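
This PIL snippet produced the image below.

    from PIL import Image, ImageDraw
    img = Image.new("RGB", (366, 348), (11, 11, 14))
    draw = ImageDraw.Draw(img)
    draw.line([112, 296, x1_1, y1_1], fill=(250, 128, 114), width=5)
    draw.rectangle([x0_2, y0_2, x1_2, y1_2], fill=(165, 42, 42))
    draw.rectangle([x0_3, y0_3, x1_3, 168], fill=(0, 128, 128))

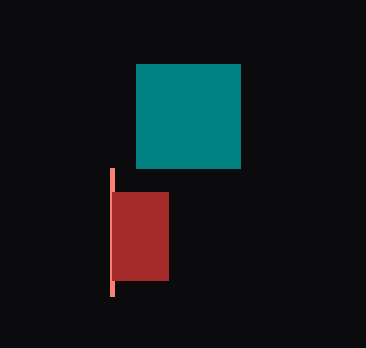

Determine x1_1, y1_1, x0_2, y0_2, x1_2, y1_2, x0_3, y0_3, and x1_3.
x1_1 = 112; y1_1 = 168; x0_2 = 112; y0_2 = 192; x1_2 = 168; y1_2 = 280; x0_3 = 136; y0_3 = 64; x1_3 = 240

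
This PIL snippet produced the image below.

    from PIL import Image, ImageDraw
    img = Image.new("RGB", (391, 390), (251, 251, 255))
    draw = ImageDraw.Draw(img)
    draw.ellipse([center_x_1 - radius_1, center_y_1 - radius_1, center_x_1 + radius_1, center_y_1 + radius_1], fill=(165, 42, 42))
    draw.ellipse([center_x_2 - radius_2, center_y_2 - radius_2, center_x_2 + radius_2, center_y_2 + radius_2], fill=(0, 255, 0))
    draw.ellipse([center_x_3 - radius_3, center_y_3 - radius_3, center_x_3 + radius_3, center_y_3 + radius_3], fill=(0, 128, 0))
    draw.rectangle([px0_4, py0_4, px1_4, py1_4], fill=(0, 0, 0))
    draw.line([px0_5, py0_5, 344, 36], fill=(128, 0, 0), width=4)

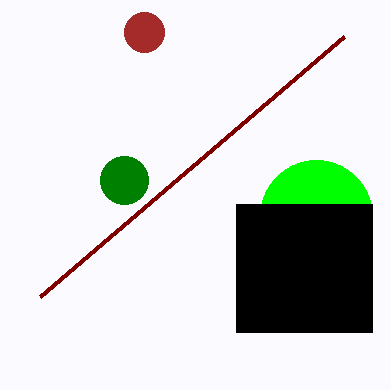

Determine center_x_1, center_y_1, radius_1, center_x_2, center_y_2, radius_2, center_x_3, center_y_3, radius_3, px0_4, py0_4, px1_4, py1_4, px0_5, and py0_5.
center_x_1 = 144; center_y_1 = 32; radius_1 = 20; center_x_2 = 316; center_y_2 = 216; radius_2 = 56; center_x_3 = 124; center_y_3 = 180; radius_3 = 24; px0_4 = 236; py0_4 = 204; px1_4 = 372; py1_4 = 332; px0_5 = 40; py0_5 = 296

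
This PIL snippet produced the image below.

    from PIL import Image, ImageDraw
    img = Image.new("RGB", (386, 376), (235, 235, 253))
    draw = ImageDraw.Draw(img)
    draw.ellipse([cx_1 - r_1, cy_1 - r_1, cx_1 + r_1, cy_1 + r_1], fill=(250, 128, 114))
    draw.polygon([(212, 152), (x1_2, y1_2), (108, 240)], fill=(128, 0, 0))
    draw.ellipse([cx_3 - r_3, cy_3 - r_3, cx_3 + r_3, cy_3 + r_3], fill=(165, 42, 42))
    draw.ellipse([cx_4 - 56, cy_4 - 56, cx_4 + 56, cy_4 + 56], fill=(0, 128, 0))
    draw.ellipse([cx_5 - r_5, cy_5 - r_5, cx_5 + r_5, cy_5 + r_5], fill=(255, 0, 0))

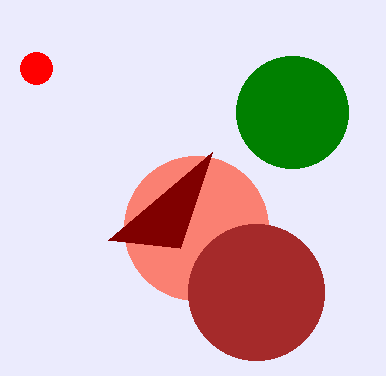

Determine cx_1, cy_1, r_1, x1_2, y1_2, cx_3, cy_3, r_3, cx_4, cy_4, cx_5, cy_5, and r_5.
cx_1 = 196, cy_1 = 228, r_1 = 72, x1_2 = 180, y1_2 = 248, cx_3 = 256, cy_3 = 292, r_3 = 68, cx_4 = 292, cy_4 = 112, cx_5 = 36, cy_5 = 68, r_5 = 16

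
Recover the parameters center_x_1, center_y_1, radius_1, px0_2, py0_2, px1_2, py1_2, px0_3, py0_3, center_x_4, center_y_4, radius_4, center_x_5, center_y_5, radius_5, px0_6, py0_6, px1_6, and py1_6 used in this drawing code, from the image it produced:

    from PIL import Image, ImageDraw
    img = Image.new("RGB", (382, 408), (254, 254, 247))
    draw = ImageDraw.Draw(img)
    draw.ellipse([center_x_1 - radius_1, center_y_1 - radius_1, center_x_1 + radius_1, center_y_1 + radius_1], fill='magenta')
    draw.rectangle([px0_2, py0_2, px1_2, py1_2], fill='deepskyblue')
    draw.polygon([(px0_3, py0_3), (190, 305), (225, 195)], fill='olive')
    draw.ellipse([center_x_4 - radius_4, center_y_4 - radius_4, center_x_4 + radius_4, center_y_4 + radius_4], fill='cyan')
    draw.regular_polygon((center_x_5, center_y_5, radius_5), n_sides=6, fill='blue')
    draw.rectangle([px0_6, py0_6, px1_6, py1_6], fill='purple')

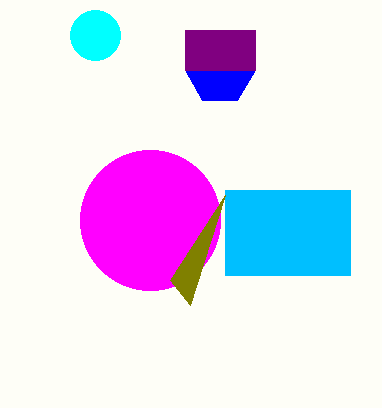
center_x_1 = 150; center_y_1 = 220; radius_1 = 70; px0_2 = 225; py0_2 = 190; px1_2 = 350; py1_2 = 275; px0_3 = 170; py0_3 = 280; center_x_4 = 95; center_y_4 = 35; radius_4 = 25; center_x_5 = 220; center_y_5 = 70; radius_5 = 35; px0_6 = 185; py0_6 = 30; px1_6 = 255; py1_6 = 70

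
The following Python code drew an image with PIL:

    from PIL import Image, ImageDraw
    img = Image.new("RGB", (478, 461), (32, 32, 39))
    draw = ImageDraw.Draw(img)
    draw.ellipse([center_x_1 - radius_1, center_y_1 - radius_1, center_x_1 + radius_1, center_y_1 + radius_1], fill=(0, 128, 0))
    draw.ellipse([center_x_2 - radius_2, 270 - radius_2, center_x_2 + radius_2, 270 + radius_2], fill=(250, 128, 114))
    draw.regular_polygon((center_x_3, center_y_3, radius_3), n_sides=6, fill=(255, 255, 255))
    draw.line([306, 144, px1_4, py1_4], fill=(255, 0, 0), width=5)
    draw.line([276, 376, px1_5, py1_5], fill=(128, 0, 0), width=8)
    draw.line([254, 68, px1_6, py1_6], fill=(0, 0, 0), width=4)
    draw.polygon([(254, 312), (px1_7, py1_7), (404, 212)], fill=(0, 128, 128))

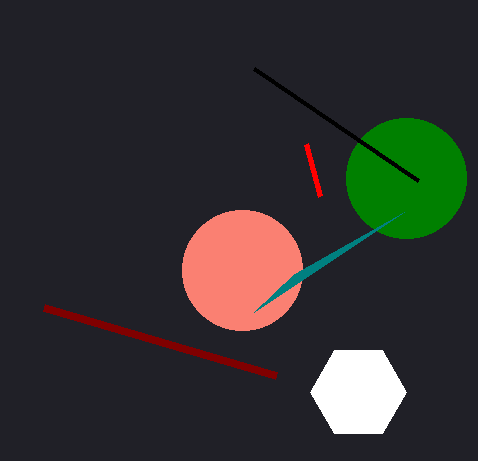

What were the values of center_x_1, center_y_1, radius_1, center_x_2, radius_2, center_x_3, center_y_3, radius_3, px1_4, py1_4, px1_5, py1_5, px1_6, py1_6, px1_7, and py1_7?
center_x_1 = 406
center_y_1 = 178
radius_1 = 60
center_x_2 = 242
radius_2 = 60
center_x_3 = 358
center_y_3 = 392
radius_3 = 48
px1_4 = 320
py1_4 = 196
px1_5 = 44
py1_5 = 308
px1_6 = 418
py1_6 = 180
px1_7 = 294
py1_7 = 274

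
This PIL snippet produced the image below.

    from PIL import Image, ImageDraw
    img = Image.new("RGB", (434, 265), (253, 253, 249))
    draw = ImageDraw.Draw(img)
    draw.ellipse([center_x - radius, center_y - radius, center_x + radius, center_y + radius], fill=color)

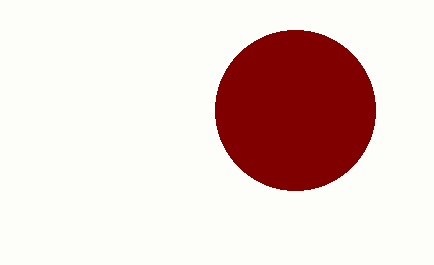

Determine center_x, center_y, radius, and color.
center_x = 295, center_y = 110, radius = 80, color = 'maroon'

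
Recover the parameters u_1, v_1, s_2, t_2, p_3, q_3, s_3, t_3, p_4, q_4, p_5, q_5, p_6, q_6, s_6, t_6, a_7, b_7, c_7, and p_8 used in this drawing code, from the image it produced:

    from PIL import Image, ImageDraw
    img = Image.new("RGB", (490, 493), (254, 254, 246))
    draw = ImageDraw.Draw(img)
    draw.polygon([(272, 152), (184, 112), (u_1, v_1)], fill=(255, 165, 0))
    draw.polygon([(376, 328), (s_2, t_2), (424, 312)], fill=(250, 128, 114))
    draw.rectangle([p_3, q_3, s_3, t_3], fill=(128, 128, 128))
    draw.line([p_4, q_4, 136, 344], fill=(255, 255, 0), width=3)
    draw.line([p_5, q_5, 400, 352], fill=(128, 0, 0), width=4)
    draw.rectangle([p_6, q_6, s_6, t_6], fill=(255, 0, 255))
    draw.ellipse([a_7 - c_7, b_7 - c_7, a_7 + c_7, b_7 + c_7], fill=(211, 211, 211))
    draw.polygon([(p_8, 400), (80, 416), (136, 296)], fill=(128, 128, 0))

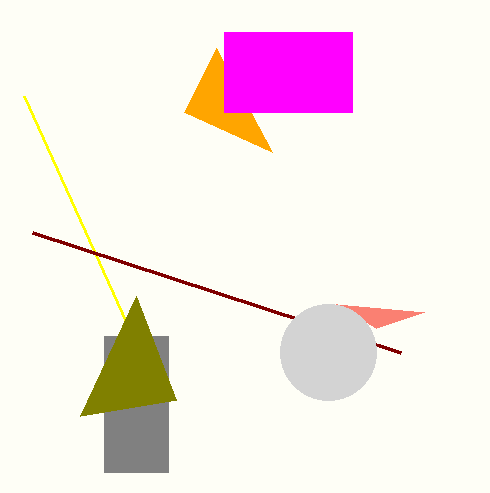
u_1 = 216; v_1 = 48; s_2 = 336; t_2 = 304; p_3 = 104; q_3 = 336; s_3 = 168; t_3 = 472; p_4 = 24; q_4 = 96; p_5 = 32; q_5 = 232; p_6 = 224; q_6 = 32; s_6 = 352; t_6 = 112; a_7 = 328; b_7 = 352; c_7 = 48; p_8 = 176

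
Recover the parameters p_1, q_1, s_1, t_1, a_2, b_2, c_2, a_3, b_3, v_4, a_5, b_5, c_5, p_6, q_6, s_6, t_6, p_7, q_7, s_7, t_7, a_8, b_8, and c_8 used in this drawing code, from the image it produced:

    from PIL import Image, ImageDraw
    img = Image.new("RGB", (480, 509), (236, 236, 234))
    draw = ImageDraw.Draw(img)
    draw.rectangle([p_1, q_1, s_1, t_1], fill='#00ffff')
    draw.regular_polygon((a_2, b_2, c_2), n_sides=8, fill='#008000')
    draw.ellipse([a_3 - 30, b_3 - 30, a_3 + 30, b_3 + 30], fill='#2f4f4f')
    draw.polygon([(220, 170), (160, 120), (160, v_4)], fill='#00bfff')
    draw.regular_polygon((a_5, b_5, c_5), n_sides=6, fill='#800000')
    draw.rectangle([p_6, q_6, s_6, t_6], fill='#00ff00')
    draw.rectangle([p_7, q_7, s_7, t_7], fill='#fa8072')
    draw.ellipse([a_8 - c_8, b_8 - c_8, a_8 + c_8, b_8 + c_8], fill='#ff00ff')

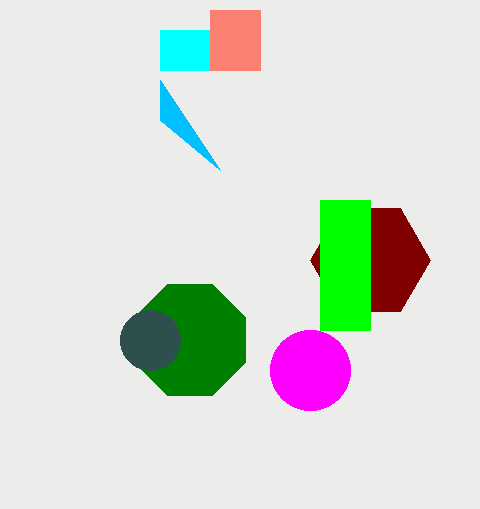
p_1 = 160
q_1 = 30
s_1 = 210
t_1 = 70
a_2 = 190
b_2 = 340
c_2 = 60
a_3 = 150
b_3 = 340
v_4 = 80
a_5 = 370
b_5 = 260
c_5 = 60
p_6 = 320
q_6 = 200
s_6 = 370
t_6 = 330
p_7 = 210
q_7 = 10
s_7 = 260
t_7 = 70
a_8 = 310
b_8 = 370
c_8 = 40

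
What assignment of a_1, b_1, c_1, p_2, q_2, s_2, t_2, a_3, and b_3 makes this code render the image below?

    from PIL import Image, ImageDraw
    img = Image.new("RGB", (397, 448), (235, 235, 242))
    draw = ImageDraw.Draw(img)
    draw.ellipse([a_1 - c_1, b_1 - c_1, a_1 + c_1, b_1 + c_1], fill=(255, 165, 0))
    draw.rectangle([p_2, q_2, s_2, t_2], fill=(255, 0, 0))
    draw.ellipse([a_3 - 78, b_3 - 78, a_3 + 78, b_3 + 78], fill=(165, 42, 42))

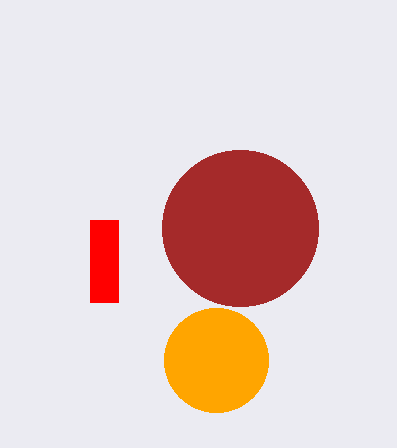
a_1 = 216
b_1 = 360
c_1 = 52
p_2 = 90
q_2 = 220
s_2 = 118
t_2 = 302
a_3 = 240
b_3 = 228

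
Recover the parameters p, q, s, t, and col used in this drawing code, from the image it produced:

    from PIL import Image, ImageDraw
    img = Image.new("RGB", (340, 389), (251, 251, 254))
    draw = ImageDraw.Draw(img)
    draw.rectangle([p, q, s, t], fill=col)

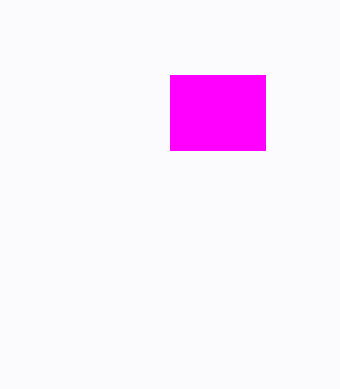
p = 170; q = 75; s = 265; t = 150; col = 'magenta'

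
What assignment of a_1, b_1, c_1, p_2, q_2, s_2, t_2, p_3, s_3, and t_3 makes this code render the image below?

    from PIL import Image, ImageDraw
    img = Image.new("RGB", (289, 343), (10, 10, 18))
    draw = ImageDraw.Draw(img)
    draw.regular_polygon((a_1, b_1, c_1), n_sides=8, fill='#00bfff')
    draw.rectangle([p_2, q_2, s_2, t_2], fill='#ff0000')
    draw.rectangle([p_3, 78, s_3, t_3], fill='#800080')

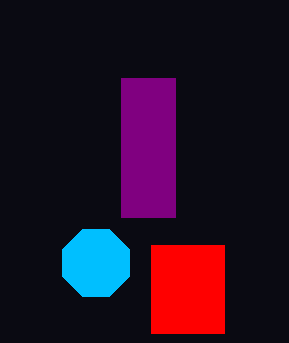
a_1 = 96, b_1 = 263, c_1 = 36, p_2 = 151, q_2 = 245, s_2 = 224, t_2 = 333, p_3 = 121, s_3 = 175, t_3 = 217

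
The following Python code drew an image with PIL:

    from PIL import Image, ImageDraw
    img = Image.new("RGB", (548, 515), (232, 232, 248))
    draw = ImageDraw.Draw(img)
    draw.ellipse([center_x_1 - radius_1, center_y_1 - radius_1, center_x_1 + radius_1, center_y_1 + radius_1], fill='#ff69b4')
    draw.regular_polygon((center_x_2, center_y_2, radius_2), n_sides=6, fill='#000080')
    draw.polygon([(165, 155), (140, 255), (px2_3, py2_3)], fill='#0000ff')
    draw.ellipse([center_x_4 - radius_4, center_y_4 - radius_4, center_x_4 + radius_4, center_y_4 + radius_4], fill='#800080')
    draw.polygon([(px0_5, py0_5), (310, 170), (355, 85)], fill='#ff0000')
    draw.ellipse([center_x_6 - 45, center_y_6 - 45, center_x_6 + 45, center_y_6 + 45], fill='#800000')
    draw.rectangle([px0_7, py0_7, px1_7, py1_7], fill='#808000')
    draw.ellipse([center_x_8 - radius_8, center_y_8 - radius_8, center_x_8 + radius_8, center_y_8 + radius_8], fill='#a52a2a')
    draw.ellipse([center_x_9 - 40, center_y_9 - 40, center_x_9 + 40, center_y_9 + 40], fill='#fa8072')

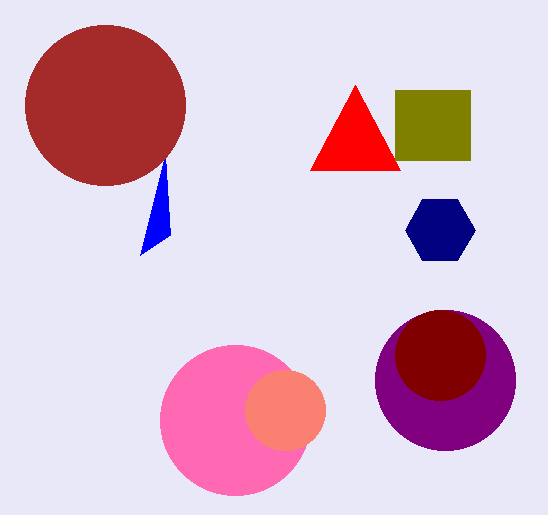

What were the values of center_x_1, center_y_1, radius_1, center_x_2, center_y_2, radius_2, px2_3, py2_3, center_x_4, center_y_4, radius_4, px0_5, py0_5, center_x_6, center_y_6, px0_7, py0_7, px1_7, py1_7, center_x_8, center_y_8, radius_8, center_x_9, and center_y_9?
center_x_1 = 235; center_y_1 = 420; radius_1 = 75; center_x_2 = 440; center_y_2 = 230; radius_2 = 35; px2_3 = 170; py2_3 = 235; center_x_4 = 445; center_y_4 = 380; radius_4 = 70; px0_5 = 400; py0_5 = 170; center_x_6 = 440; center_y_6 = 355; px0_7 = 395; py0_7 = 90; px1_7 = 470; py1_7 = 160; center_x_8 = 105; center_y_8 = 105; radius_8 = 80; center_x_9 = 285; center_y_9 = 410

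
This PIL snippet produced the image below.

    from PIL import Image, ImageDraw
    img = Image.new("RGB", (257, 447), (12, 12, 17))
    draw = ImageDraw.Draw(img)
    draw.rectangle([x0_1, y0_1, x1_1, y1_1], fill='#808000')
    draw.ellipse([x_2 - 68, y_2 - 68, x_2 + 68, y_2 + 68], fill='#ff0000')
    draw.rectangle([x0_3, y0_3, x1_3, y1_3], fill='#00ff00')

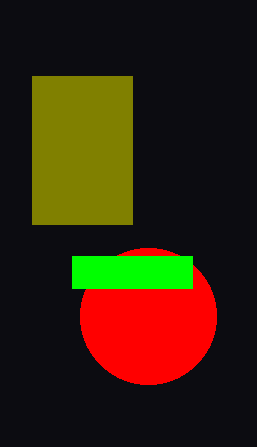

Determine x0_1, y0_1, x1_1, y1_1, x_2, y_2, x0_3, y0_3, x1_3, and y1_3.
x0_1 = 32; y0_1 = 76; x1_1 = 132; y1_1 = 224; x_2 = 148; y_2 = 316; x0_3 = 72; y0_3 = 256; x1_3 = 192; y1_3 = 288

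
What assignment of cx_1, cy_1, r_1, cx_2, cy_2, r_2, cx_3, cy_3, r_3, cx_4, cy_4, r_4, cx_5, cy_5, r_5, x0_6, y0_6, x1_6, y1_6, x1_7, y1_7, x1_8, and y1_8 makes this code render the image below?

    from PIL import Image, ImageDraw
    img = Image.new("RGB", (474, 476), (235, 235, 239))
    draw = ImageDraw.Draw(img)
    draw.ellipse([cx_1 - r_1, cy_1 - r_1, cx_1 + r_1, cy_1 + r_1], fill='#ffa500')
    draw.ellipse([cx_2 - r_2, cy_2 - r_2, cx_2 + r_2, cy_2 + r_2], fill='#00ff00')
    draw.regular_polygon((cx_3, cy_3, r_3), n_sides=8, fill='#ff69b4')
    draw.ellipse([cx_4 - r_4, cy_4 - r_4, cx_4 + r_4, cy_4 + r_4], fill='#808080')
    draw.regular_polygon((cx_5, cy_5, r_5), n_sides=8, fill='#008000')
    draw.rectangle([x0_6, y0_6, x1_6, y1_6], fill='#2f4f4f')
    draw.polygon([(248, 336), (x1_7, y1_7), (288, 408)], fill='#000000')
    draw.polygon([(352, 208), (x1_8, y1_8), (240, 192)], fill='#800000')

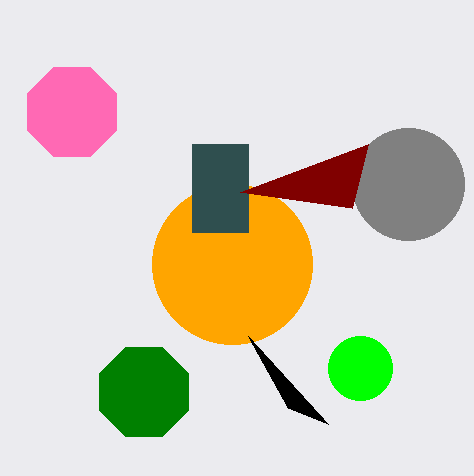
cx_1 = 232
cy_1 = 264
r_1 = 80
cx_2 = 360
cy_2 = 368
r_2 = 32
cx_3 = 72
cy_3 = 112
r_3 = 48
cx_4 = 408
cy_4 = 184
r_4 = 56
cx_5 = 144
cy_5 = 392
r_5 = 48
x0_6 = 192
y0_6 = 144
x1_6 = 248
y1_6 = 232
x1_7 = 328
y1_7 = 424
x1_8 = 368
y1_8 = 144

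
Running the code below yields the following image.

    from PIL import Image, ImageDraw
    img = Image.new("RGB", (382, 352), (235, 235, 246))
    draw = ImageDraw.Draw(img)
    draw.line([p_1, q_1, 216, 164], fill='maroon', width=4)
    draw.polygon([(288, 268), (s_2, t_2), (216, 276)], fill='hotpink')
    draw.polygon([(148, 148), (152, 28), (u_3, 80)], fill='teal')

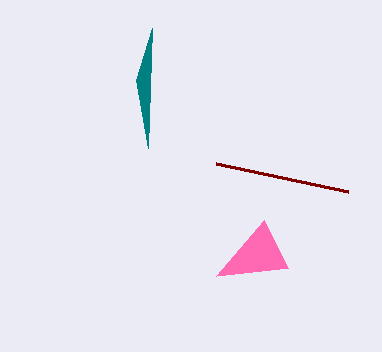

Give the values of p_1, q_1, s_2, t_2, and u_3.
p_1 = 348; q_1 = 192; s_2 = 264; t_2 = 220; u_3 = 136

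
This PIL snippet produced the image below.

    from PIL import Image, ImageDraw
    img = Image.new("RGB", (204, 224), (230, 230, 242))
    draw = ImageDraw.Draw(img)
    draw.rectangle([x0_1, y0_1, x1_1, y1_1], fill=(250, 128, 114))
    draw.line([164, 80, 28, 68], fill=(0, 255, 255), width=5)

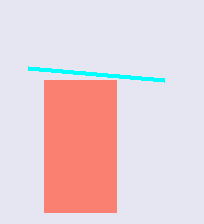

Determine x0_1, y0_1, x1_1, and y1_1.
x0_1 = 44; y0_1 = 80; x1_1 = 116; y1_1 = 212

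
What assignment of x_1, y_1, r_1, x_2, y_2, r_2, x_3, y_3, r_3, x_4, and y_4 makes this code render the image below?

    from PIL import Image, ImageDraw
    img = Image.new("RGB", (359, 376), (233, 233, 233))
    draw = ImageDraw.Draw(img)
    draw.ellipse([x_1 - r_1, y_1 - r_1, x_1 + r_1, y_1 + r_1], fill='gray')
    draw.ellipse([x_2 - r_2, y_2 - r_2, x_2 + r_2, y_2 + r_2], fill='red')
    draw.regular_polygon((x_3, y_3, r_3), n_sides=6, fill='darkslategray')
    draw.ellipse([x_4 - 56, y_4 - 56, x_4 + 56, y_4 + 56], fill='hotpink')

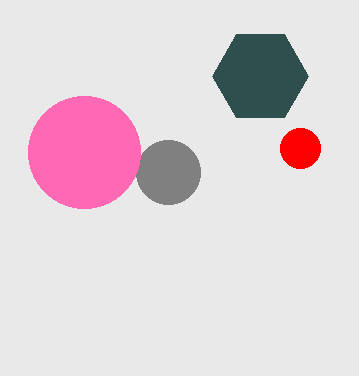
x_1 = 168, y_1 = 172, r_1 = 32, x_2 = 300, y_2 = 148, r_2 = 20, x_3 = 260, y_3 = 76, r_3 = 48, x_4 = 84, y_4 = 152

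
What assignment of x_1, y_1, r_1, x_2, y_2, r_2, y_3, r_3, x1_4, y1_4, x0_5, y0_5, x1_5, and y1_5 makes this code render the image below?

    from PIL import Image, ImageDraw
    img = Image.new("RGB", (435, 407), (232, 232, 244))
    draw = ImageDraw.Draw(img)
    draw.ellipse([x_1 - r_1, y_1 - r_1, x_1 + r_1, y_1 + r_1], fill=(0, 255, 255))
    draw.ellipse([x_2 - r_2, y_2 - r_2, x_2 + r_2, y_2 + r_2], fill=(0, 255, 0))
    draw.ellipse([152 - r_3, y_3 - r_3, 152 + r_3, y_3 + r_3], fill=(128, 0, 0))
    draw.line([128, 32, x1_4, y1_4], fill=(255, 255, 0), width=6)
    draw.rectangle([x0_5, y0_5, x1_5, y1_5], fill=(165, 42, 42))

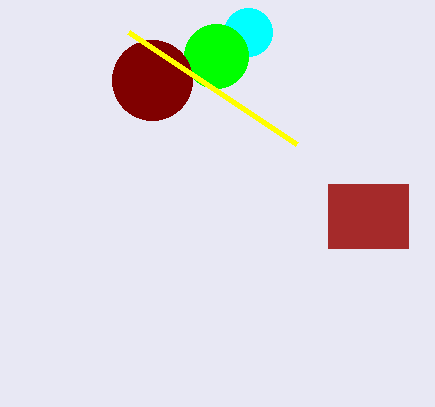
x_1 = 248
y_1 = 32
r_1 = 24
x_2 = 216
y_2 = 56
r_2 = 32
y_3 = 80
r_3 = 40
x1_4 = 296
y1_4 = 144
x0_5 = 328
y0_5 = 184
x1_5 = 408
y1_5 = 248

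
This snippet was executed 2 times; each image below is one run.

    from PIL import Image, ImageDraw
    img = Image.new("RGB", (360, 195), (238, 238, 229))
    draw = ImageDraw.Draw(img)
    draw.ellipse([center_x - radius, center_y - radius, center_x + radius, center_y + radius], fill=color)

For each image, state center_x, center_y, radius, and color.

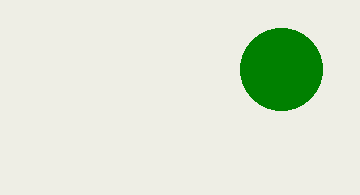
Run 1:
center_x = 281, center_y = 69, radius = 41, color = 'green'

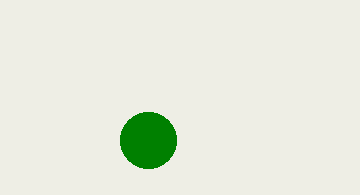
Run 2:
center_x = 148
center_y = 140
radius = 28
color = 'green'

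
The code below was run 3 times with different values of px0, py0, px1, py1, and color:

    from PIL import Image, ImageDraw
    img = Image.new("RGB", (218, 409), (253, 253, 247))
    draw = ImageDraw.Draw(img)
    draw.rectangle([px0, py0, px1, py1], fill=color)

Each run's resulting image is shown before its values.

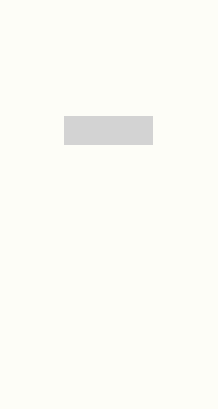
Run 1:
px0 = 64, py0 = 116, px1 = 152, py1 = 144, color = 'lightgray'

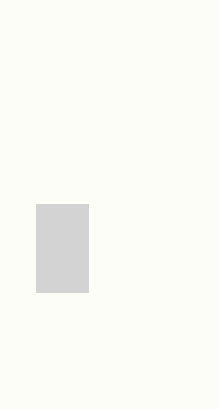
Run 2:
px0 = 36
py0 = 204
px1 = 88
py1 = 292
color = 'lightgray'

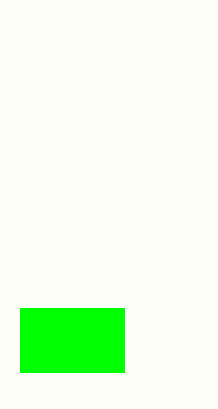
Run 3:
px0 = 20
py0 = 308
px1 = 124
py1 = 372
color = 'lime'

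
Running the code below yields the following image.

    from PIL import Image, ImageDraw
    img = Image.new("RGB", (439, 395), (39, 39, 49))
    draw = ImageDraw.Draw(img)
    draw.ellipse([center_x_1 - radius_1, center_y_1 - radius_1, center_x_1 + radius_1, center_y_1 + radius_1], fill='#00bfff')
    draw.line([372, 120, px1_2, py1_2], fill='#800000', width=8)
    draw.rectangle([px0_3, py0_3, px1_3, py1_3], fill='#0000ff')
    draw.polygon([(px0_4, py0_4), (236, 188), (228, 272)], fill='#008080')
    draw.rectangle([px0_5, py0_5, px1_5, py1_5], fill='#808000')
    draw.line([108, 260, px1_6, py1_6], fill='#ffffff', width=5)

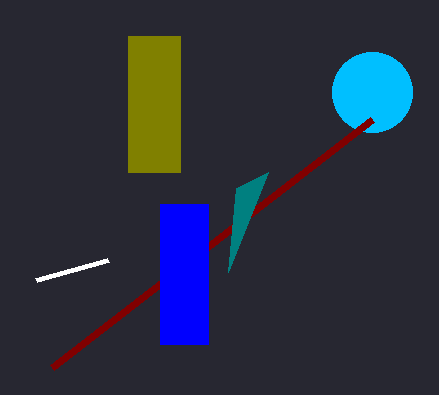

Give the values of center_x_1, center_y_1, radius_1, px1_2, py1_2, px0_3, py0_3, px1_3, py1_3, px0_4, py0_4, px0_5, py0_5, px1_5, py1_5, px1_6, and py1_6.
center_x_1 = 372
center_y_1 = 92
radius_1 = 40
px1_2 = 52
py1_2 = 368
px0_3 = 160
py0_3 = 204
px1_3 = 208
py1_3 = 344
px0_4 = 268
py0_4 = 172
px0_5 = 128
py0_5 = 36
px1_5 = 180
py1_5 = 172
px1_6 = 36
py1_6 = 280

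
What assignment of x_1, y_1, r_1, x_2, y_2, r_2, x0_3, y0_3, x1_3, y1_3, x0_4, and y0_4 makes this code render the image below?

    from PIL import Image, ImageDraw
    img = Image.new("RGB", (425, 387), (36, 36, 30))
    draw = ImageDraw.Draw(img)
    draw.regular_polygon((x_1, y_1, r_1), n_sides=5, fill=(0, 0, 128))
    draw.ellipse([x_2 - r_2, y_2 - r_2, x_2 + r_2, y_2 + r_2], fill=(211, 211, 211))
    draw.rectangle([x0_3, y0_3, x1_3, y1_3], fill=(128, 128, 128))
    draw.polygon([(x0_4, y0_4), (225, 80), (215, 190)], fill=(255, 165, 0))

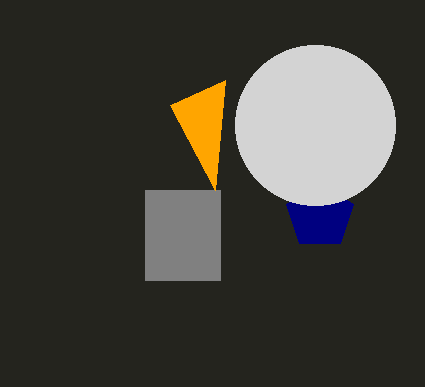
x_1 = 320
y_1 = 215
r_1 = 35
x_2 = 315
y_2 = 125
r_2 = 80
x0_3 = 145
y0_3 = 190
x1_3 = 220
y1_3 = 280
x0_4 = 170
y0_4 = 105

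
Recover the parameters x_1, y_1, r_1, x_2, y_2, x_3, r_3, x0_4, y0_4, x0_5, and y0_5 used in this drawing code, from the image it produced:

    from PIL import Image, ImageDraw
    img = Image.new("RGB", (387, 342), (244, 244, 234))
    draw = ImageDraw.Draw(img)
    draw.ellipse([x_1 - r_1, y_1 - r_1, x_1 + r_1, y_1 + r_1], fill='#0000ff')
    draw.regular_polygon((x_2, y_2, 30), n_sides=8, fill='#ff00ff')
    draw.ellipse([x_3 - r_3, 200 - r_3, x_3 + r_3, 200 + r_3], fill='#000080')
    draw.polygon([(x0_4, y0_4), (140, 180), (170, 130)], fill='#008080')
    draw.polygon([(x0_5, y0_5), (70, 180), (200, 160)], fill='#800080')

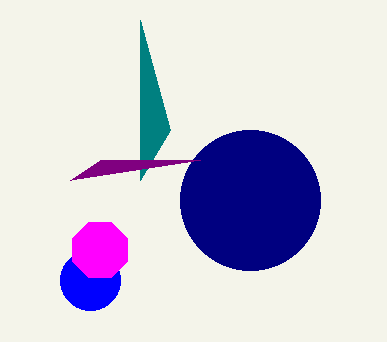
x_1 = 90, y_1 = 280, r_1 = 30, x_2 = 100, y_2 = 250, x_3 = 250, r_3 = 70, x0_4 = 140, y0_4 = 20, x0_5 = 100, y0_5 = 160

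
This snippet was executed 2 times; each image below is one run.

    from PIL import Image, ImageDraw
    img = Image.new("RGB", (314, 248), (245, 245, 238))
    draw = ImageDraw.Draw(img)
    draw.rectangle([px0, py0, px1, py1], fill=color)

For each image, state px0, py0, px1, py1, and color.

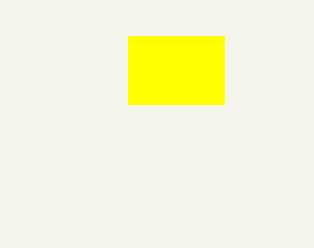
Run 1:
px0 = 128, py0 = 36, px1 = 224, py1 = 104, color = 'yellow'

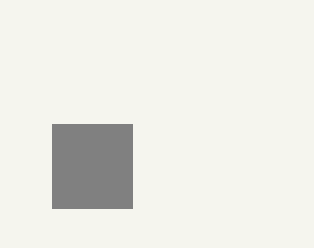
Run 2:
px0 = 52
py0 = 124
px1 = 132
py1 = 208
color = 'gray'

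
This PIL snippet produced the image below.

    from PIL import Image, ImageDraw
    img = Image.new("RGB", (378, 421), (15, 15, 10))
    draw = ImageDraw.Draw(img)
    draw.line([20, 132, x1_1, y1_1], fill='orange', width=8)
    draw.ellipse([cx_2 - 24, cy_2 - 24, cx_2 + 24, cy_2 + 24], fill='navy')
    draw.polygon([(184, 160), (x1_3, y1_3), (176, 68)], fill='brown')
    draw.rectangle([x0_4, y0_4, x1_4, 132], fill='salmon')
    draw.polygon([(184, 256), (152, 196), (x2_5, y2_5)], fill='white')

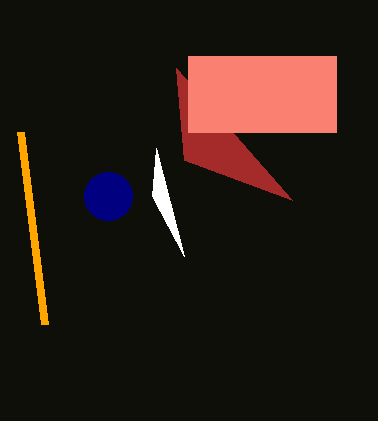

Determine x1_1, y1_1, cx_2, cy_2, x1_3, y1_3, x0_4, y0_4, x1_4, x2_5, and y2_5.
x1_1 = 44, y1_1 = 324, cx_2 = 108, cy_2 = 196, x1_3 = 292, y1_3 = 200, x0_4 = 188, y0_4 = 56, x1_4 = 336, x2_5 = 156, y2_5 = 148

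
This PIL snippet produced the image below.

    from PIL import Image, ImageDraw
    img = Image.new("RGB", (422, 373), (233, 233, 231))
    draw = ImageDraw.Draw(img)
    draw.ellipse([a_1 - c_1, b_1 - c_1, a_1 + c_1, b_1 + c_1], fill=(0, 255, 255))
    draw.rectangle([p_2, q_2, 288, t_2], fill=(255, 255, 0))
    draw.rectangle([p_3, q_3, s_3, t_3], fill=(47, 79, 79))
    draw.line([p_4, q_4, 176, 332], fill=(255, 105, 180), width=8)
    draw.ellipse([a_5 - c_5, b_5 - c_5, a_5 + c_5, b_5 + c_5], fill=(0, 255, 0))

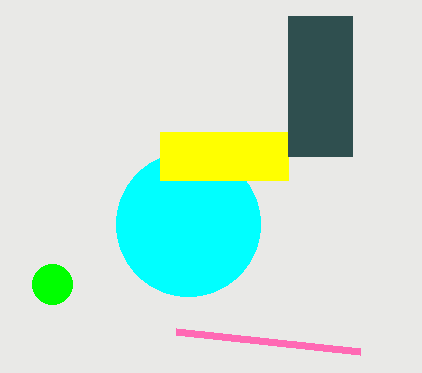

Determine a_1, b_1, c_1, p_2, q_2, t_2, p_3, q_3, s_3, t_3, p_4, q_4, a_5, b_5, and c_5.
a_1 = 188, b_1 = 224, c_1 = 72, p_2 = 160, q_2 = 132, t_2 = 180, p_3 = 288, q_3 = 16, s_3 = 352, t_3 = 156, p_4 = 360, q_4 = 352, a_5 = 52, b_5 = 284, c_5 = 20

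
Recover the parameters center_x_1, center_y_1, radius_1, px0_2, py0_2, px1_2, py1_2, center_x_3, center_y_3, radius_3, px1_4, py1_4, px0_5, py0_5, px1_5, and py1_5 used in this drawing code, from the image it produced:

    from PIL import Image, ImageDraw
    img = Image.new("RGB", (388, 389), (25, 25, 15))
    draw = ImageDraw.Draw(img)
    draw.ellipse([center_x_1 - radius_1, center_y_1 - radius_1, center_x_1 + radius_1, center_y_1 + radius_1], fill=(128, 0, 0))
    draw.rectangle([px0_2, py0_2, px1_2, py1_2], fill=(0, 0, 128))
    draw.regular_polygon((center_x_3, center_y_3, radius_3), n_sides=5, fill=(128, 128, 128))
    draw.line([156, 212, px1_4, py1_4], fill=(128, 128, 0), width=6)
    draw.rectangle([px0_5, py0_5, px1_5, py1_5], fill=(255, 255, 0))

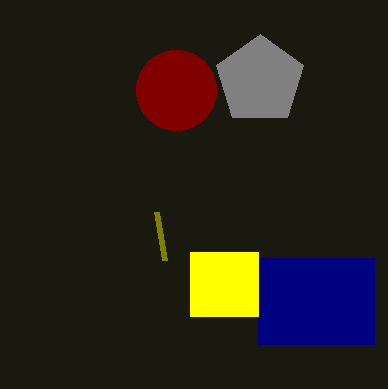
center_x_1 = 176
center_y_1 = 90
radius_1 = 40
px0_2 = 258
py0_2 = 258
px1_2 = 374
py1_2 = 344
center_x_3 = 260
center_y_3 = 80
radius_3 = 46
px1_4 = 164
py1_4 = 260
px0_5 = 190
py0_5 = 252
px1_5 = 258
py1_5 = 316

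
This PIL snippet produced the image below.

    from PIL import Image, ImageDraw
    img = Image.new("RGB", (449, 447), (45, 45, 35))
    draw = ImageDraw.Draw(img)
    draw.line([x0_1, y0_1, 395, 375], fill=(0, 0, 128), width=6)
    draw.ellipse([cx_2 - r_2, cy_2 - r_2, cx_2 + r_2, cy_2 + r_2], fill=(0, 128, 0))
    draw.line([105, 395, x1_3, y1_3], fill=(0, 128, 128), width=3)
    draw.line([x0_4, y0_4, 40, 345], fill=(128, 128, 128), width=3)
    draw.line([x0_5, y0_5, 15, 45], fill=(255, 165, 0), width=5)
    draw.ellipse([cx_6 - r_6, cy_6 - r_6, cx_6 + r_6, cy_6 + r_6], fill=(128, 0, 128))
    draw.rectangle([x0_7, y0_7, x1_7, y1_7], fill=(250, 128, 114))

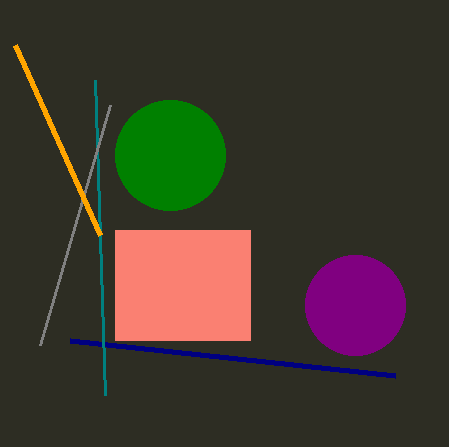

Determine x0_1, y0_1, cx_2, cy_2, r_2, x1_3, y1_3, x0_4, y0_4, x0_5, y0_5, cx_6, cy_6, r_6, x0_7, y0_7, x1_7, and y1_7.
x0_1 = 70; y0_1 = 340; cx_2 = 170; cy_2 = 155; r_2 = 55; x1_3 = 95; y1_3 = 80; x0_4 = 110; y0_4 = 105; x0_5 = 100; y0_5 = 235; cx_6 = 355; cy_6 = 305; r_6 = 50; x0_7 = 115; y0_7 = 230; x1_7 = 250; y1_7 = 340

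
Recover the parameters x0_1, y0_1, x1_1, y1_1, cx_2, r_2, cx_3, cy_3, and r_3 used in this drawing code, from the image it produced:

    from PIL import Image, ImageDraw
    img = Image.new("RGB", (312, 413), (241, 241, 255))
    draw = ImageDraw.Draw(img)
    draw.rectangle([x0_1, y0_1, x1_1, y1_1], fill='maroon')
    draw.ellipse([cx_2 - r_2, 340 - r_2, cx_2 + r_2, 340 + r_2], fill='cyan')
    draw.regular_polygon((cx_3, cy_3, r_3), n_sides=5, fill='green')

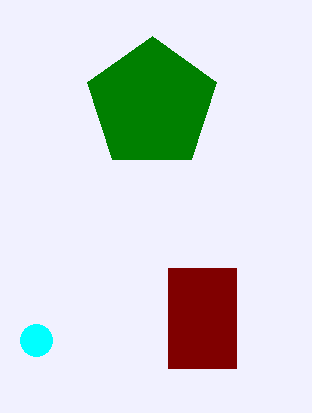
x0_1 = 168, y0_1 = 268, x1_1 = 236, y1_1 = 368, cx_2 = 36, r_2 = 16, cx_3 = 152, cy_3 = 104, r_3 = 68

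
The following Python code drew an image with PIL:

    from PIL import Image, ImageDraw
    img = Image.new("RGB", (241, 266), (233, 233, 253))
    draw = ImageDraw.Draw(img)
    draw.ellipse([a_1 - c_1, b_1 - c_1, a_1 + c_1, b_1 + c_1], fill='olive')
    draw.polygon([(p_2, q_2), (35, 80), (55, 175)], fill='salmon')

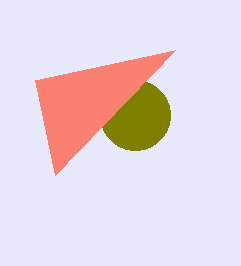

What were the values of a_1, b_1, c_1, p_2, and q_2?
a_1 = 135, b_1 = 115, c_1 = 35, p_2 = 175, q_2 = 50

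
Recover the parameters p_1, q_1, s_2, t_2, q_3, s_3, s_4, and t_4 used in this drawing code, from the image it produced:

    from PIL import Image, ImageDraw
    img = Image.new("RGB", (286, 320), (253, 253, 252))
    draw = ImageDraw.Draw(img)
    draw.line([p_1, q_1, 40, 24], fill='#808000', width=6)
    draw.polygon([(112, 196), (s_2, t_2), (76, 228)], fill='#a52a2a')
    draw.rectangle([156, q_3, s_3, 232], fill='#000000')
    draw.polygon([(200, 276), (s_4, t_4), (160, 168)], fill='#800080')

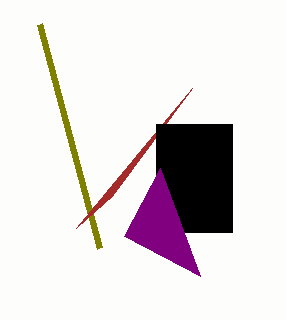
p_1 = 100, q_1 = 248, s_2 = 192, t_2 = 88, q_3 = 124, s_3 = 232, s_4 = 124, t_4 = 236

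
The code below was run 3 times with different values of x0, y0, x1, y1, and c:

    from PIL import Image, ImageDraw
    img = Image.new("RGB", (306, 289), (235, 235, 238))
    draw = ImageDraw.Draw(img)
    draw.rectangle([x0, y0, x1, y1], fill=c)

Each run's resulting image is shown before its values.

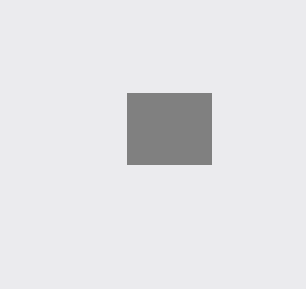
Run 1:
x0 = 127, y0 = 93, x1 = 211, y1 = 164, c = 'gray'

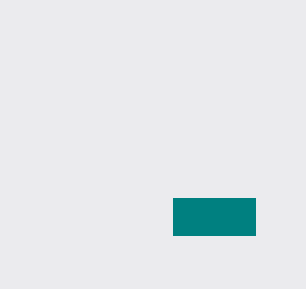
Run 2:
x0 = 173; y0 = 198; x1 = 255; y1 = 235; c = 'teal'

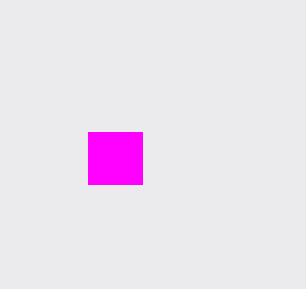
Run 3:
x0 = 88; y0 = 132; x1 = 142; y1 = 184; c = 'magenta'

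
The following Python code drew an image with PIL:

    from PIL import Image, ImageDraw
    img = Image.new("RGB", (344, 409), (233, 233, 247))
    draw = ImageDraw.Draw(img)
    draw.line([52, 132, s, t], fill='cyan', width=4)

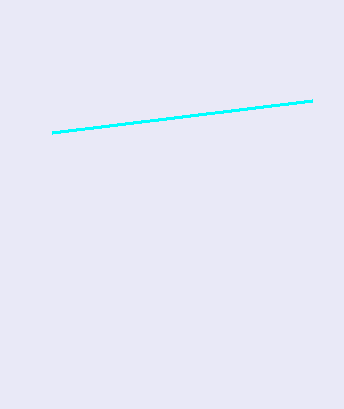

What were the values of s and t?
s = 312
t = 100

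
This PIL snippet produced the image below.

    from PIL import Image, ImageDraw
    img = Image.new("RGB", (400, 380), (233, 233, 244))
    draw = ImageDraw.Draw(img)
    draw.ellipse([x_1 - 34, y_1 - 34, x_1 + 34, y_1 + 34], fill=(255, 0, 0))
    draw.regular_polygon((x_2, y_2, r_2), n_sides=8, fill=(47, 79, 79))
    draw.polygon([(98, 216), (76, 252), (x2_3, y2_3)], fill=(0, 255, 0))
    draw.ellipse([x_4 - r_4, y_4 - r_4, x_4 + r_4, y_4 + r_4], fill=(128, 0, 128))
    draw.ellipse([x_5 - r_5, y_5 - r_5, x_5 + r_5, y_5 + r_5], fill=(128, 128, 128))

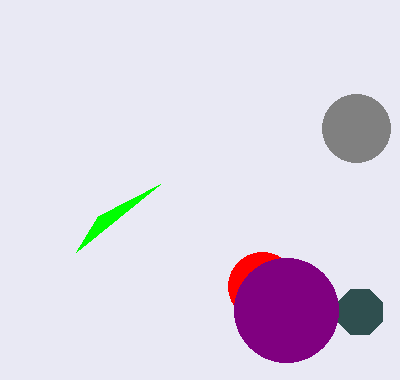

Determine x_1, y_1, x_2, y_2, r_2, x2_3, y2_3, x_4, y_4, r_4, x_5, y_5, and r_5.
x_1 = 262
y_1 = 286
x_2 = 360
y_2 = 312
r_2 = 24
x2_3 = 160
y2_3 = 184
x_4 = 286
y_4 = 310
r_4 = 52
x_5 = 356
y_5 = 128
r_5 = 34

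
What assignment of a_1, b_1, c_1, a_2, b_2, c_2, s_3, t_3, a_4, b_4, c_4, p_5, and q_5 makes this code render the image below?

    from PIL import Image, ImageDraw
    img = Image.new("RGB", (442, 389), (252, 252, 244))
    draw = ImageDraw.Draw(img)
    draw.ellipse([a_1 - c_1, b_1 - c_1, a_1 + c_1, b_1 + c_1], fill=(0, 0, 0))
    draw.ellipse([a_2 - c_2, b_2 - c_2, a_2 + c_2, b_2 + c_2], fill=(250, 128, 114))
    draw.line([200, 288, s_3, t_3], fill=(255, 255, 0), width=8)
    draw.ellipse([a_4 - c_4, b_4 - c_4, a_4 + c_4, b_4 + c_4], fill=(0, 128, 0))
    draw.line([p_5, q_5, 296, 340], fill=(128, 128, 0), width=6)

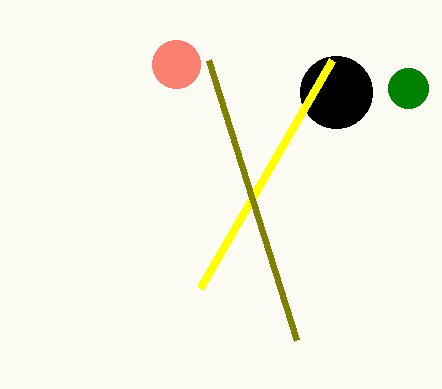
a_1 = 336; b_1 = 92; c_1 = 36; a_2 = 176; b_2 = 64; c_2 = 24; s_3 = 332; t_3 = 60; a_4 = 408; b_4 = 88; c_4 = 20; p_5 = 208; q_5 = 60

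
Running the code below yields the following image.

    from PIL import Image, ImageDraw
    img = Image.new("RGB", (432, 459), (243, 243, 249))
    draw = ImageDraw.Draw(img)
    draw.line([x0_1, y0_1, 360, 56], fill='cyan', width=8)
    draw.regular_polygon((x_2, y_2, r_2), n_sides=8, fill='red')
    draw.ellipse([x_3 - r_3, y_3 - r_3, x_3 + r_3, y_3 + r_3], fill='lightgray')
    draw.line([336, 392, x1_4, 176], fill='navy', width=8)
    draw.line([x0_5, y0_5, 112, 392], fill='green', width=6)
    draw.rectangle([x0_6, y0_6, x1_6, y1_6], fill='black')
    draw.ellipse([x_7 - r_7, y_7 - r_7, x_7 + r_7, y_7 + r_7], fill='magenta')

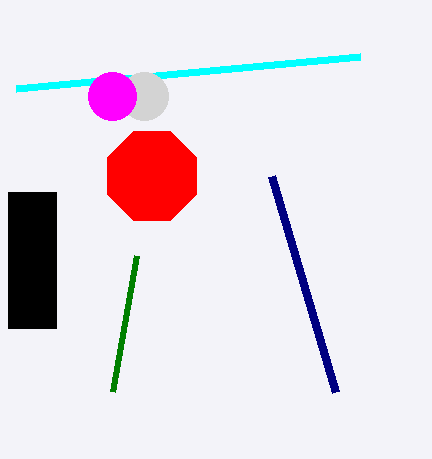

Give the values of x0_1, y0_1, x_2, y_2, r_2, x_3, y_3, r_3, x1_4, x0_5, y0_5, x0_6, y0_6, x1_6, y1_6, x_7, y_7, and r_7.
x0_1 = 16
y0_1 = 88
x_2 = 152
y_2 = 176
r_2 = 48
x_3 = 144
y_3 = 96
r_3 = 24
x1_4 = 272
x0_5 = 136
y0_5 = 256
x0_6 = 8
y0_6 = 192
x1_6 = 56
y1_6 = 328
x_7 = 112
y_7 = 96
r_7 = 24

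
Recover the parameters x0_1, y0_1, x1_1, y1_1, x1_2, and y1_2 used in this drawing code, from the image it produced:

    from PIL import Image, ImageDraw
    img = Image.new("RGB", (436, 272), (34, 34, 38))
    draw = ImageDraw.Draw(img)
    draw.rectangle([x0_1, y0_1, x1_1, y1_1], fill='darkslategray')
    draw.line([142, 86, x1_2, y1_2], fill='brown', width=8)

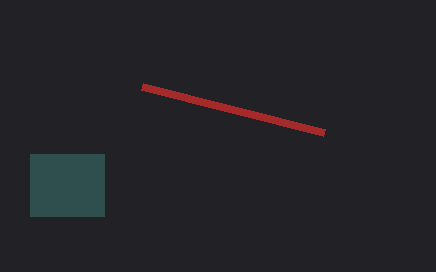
x0_1 = 30; y0_1 = 154; x1_1 = 104; y1_1 = 216; x1_2 = 324; y1_2 = 132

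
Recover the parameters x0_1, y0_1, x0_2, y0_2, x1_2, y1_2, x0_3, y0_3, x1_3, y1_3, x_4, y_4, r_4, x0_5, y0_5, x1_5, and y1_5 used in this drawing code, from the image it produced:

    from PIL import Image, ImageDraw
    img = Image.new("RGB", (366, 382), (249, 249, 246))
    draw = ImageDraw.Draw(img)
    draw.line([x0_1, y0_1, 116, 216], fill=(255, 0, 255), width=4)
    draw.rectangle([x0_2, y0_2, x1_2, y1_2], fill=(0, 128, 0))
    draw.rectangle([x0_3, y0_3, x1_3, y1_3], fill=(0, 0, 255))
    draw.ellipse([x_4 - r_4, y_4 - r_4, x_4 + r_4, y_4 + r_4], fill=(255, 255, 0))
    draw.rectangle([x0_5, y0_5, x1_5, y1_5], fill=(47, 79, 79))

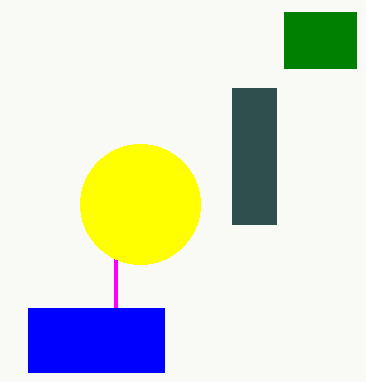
x0_1 = 116; y0_1 = 308; x0_2 = 284; y0_2 = 12; x1_2 = 356; y1_2 = 68; x0_3 = 28; y0_3 = 308; x1_3 = 164; y1_3 = 372; x_4 = 140; y_4 = 204; r_4 = 60; x0_5 = 232; y0_5 = 88; x1_5 = 276; y1_5 = 224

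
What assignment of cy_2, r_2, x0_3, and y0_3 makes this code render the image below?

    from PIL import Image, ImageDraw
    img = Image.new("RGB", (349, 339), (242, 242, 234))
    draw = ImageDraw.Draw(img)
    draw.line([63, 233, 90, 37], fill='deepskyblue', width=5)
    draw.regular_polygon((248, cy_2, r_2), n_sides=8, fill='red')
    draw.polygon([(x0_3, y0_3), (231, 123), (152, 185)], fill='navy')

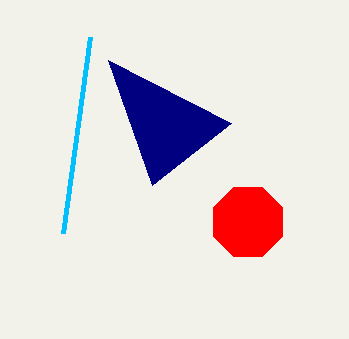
cy_2 = 222, r_2 = 37, x0_3 = 108, y0_3 = 60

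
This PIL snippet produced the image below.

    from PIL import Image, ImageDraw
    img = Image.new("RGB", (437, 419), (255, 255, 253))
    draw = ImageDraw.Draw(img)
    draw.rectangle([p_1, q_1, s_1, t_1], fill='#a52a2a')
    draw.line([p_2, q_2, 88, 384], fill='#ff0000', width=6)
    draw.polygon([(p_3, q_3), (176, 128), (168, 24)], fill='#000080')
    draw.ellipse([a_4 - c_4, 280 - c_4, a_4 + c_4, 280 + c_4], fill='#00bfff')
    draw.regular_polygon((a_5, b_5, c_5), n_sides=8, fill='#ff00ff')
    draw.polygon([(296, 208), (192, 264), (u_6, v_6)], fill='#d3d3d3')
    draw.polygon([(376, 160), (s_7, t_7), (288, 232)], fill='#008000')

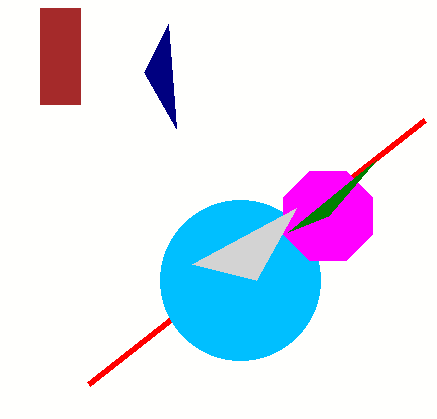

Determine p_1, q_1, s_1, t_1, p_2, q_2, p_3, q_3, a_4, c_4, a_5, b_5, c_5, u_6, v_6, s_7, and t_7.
p_1 = 40; q_1 = 8; s_1 = 80; t_1 = 104; p_2 = 424; q_2 = 120; p_3 = 144; q_3 = 72; a_4 = 240; c_4 = 80; a_5 = 328; b_5 = 216; c_5 = 48; u_6 = 256; v_6 = 280; s_7 = 328; t_7 = 216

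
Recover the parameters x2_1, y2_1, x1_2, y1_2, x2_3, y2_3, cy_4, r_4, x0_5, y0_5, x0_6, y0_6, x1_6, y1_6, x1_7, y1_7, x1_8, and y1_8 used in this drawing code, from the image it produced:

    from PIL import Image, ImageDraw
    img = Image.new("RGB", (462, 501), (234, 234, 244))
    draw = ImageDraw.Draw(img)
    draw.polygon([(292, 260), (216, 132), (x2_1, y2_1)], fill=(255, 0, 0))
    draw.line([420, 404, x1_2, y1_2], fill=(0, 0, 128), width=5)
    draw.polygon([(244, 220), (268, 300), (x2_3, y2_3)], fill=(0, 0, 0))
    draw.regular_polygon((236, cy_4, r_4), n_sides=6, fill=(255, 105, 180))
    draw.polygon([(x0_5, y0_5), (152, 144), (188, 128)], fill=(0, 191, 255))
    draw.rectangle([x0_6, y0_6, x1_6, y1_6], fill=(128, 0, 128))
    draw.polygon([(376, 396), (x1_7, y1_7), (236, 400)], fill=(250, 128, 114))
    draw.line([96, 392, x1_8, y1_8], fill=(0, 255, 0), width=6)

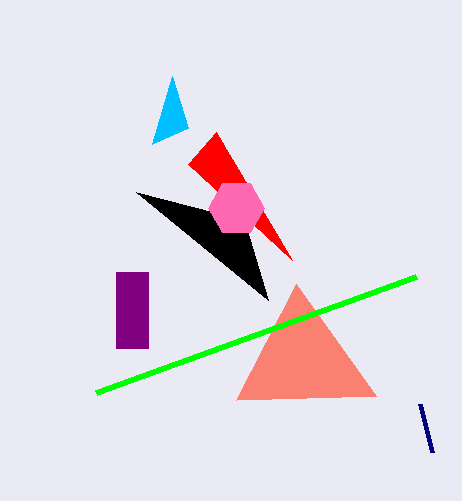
x2_1 = 188, y2_1 = 164, x1_2 = 432, y1_2 = 452, x2_3 = 136, y2_3 = 192, cy_4 = 208, r_4 = 28, x0_5 = 172, y0_5 = 76, x0_6 = 116, y0_6 = 272, x1_6 = 148, y1_6 = 348, x1_7 = 296, y1_7 = 284, x1_8 = 416, y1_8 = 276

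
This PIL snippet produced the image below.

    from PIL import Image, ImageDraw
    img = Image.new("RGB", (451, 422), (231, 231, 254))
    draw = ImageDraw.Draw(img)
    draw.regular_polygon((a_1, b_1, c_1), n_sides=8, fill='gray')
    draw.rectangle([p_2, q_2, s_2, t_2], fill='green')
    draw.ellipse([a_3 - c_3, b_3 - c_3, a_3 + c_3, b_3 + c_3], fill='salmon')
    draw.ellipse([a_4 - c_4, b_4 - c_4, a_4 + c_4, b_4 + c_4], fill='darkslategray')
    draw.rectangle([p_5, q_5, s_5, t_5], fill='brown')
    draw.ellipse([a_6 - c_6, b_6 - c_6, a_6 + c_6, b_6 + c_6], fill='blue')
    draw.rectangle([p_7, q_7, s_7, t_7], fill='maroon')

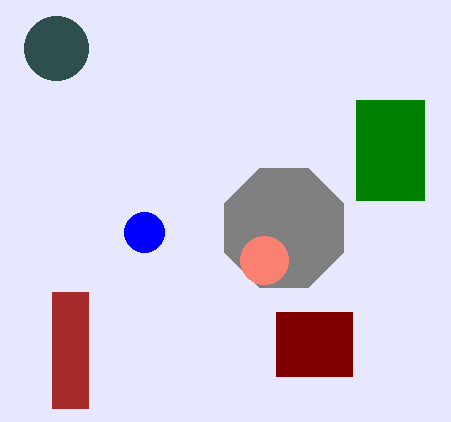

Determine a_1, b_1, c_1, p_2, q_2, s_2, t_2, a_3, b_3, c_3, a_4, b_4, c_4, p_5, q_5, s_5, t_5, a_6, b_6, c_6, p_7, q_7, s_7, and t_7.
a_1 = 284
b_1 = 228
c_1 = 64
p_2 = 356
q_2 = 100
s_2 = 424
t_2 = 200
a_3 = 264
b_3 = 260
c_3 = 24
a_4 = 56
b_4 = 48
c_4 = 32
p_5 = 52
q_5 = 292
s_5 = 88
t_5 = 408
a_6 = 144
b_6 = 232
c_6 = 20
p_7 = 276
q_7 = 312
s_7 = 352
t_7 = 376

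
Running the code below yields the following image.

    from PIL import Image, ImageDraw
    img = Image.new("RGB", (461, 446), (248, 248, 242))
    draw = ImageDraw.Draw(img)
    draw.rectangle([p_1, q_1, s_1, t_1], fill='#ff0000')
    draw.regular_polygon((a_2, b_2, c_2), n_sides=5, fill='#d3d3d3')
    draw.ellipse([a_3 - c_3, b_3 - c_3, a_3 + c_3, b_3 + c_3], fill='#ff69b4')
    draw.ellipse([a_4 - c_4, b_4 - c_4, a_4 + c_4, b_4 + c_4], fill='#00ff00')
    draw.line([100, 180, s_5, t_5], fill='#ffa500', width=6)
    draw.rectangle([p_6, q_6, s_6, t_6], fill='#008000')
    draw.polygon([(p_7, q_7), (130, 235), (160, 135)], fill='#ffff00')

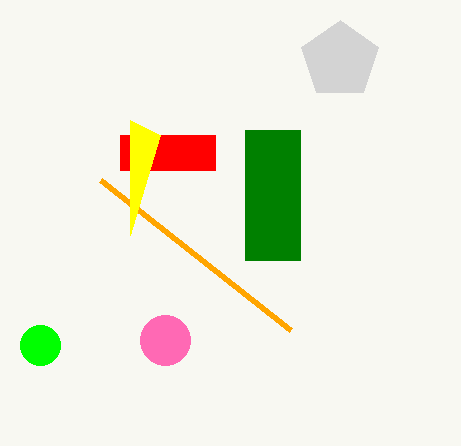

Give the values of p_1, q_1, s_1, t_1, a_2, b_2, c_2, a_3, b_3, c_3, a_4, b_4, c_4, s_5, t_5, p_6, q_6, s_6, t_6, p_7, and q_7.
p_1 = 120, q_1 = 135, s_1 = 215, t_1 = 170, a_2 = 340, b_2 = 60, c_2 = 40, a_3 = 165, b_3 = 340, c_3 = 25, a_4 = 40, b_4 = 345, c_4 = 20, s_5 = 290, t_5 = 330, p_6 = 245, q_6 = 130, s_6 = 300, t_6 = 260, p_7 = 130, q_7 = 120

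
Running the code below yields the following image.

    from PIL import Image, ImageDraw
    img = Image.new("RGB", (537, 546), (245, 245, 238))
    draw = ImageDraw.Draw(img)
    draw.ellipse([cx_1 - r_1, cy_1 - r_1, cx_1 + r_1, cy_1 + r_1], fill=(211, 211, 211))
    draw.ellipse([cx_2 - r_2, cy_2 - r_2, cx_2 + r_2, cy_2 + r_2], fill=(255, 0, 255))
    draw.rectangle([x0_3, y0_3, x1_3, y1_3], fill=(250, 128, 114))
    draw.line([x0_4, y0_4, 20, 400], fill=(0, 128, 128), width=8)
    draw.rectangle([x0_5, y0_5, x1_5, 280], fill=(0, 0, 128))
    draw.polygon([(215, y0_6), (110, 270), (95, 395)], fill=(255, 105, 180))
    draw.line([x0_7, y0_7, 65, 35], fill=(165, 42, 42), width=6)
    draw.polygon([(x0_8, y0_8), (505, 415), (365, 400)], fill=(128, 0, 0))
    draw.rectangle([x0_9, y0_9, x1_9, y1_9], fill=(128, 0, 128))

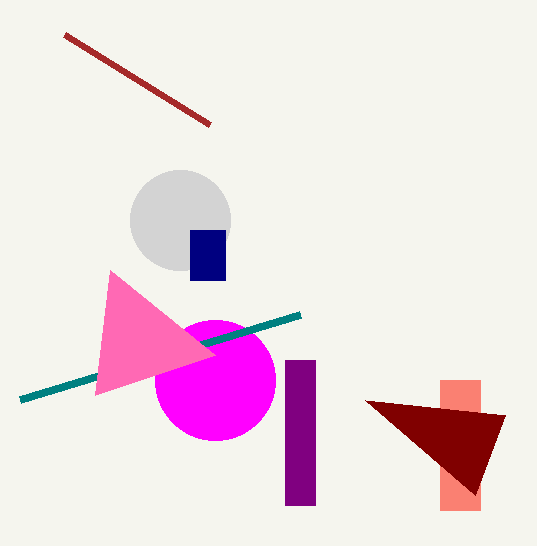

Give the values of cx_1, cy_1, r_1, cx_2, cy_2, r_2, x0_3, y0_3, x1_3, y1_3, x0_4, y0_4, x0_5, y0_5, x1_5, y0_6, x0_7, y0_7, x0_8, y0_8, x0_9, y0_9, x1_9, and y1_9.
cx_1 = 180, cy_1 = 220, r_1 = 50, cx_2 = 215, cy_2 = 380, r_2 = 60, x0_3 = 440, y0_3 = 380, x1_3 = 480, y1_3 = 510, x0_4 = 300, y0_4 = 315, x0_5 = 190, y0_5 = 230, x1_5 = 225, y0_6 = 355, x0_7 = 210, y0_7 = 125, x0_8 = 475, y0_8 = 495, x0_9 = 285, y0_9 = 360, x1_9 = 315, y1_9 = 505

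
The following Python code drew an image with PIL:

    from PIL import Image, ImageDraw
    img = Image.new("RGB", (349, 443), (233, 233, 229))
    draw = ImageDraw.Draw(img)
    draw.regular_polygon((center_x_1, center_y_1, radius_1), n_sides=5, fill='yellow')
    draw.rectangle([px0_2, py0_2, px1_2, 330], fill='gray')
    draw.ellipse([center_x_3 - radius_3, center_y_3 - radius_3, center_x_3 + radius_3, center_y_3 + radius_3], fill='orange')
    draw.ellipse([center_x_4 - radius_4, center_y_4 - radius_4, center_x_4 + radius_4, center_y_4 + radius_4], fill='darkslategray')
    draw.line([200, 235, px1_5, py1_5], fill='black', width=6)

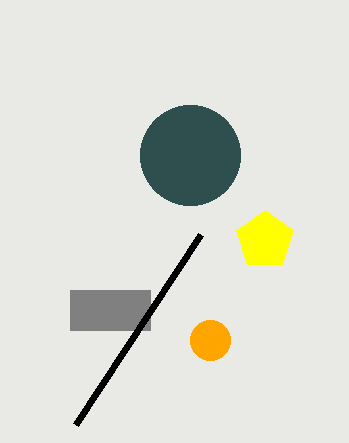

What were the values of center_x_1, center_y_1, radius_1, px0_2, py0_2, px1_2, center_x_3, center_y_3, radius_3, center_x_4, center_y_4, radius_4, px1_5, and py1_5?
center_x_1 = 265; center_y_1 = 240; radius_1 = 30; px0_2 = 70; py0_2 = 290; px1_2 = 150; center_x_3 = 210; center_y_3 = 340; radius_3 = 20; center_x_4 = 190; center_y_4 = 155; radius_4 = 50; px1_5 = 75; py1_5 = 425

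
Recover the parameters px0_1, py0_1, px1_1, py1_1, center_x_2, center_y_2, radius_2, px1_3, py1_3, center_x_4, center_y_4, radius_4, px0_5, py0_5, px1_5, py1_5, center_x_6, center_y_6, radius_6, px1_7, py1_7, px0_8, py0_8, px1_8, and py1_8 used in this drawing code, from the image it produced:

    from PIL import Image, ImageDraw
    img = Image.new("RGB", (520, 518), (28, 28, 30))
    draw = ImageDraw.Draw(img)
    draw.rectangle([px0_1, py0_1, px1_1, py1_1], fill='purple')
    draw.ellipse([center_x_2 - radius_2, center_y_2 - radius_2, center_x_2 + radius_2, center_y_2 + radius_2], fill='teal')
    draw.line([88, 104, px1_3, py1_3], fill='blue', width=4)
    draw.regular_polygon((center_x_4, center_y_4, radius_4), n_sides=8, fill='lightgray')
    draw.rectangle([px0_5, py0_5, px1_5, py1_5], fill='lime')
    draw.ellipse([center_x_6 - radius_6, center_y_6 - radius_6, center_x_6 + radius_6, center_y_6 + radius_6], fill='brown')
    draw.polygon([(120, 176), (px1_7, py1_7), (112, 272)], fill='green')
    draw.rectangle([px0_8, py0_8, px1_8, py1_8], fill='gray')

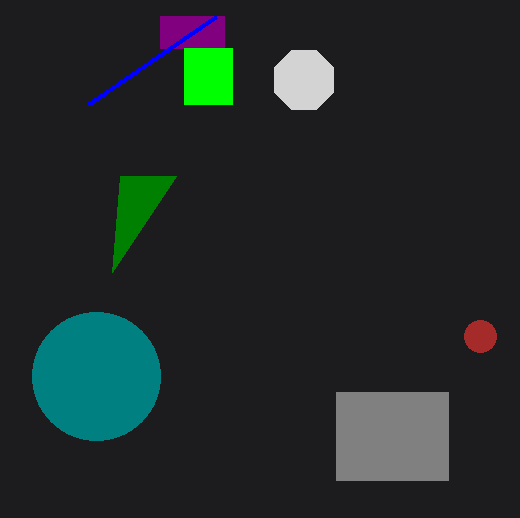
px0_1 = 160; py0_1 = 16; px1_1 = 224; py1_1 = 48; center_x_2 = 96; center_y_2 = 376; radius_2 = 64; px1_3 = 216; py1_3 = 16; center_x_4 = 304; center_y_4 = 80; radius_4 = 32; px0_5 = 184; py0_5 = 48; px1_5 = 232; py1_5 = 104; center_x_6 = 480; center_y_6 = 336; radius_6 = 16; px1_7 = 176; py1_7 = 176; px0_8 = 336; py0_8 = 392; px1_8 = 448; py1_8 = 480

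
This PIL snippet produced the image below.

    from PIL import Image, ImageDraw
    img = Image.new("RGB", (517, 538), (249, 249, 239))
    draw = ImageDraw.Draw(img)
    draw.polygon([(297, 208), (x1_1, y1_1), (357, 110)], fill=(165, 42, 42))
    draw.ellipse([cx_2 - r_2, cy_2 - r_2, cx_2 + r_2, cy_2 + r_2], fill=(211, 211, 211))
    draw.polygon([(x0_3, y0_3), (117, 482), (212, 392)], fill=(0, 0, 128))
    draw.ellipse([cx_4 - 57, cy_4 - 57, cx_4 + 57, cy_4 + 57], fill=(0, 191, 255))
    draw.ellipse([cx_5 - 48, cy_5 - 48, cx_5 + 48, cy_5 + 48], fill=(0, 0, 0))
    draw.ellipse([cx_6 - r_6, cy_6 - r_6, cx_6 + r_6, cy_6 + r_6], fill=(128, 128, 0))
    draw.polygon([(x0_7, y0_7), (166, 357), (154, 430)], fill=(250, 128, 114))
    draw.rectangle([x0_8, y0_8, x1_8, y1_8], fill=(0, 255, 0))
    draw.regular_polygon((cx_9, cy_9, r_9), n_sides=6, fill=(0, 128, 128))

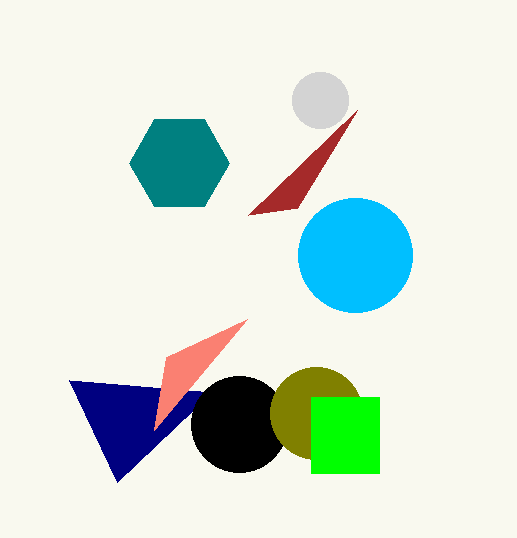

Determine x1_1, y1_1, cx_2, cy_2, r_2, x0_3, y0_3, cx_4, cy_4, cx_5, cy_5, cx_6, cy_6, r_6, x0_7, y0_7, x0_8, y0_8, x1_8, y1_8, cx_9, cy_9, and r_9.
x1_1 = 248, y1_1 = 215, cx_2 = 320, cy_2 = 100, r_2 = 28, x0_3 = 69, y0_3 = 380, cx_4 = 355, cy_4 = 255, cx_5 = 239, cy_5 = 424, cx_6 = 316, cy_6 = 413, r_6 = 46, x0_7 = 247, y0_7 = 319, x0_8 = 311, y0_8 = 397, x1_8 = 379, y1_8 = 473, cx_9 = 179, cy_9 = 163, r_9 = 50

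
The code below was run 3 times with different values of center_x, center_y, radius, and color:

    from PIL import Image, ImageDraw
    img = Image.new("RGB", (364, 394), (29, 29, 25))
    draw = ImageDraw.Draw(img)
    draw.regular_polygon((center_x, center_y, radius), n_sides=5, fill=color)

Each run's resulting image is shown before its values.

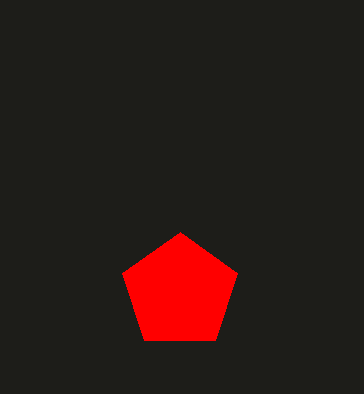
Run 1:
center_x = 180, center_y = 292, radius = 60, color = 'red'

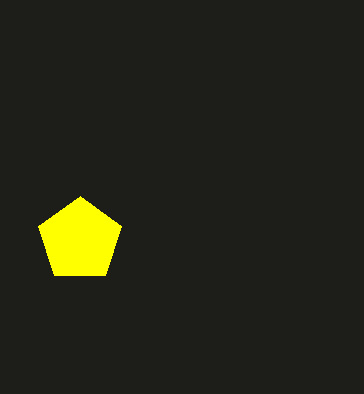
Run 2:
center_x = 80
center_y = 240
radius = 44
color = 'yellow'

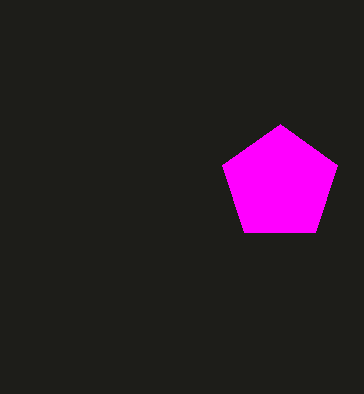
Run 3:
center_x = 280
center_y = 184
radius = 60
color = 'magenta'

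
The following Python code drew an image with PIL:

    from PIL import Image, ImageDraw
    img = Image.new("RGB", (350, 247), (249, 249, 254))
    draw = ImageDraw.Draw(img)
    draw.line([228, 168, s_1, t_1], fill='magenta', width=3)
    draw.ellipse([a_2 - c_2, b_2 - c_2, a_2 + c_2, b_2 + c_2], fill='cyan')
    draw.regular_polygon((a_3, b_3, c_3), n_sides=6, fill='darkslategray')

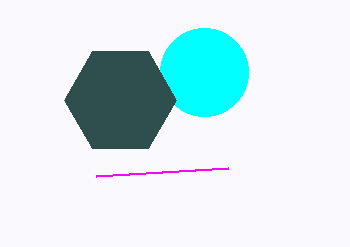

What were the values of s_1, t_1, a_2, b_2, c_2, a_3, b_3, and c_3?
s_1 = 96
t_1 = 176
a_2 = 204
b_2 = 72
c_2 = 44
a_3 = 120
b_3 = 100
c_3 = 56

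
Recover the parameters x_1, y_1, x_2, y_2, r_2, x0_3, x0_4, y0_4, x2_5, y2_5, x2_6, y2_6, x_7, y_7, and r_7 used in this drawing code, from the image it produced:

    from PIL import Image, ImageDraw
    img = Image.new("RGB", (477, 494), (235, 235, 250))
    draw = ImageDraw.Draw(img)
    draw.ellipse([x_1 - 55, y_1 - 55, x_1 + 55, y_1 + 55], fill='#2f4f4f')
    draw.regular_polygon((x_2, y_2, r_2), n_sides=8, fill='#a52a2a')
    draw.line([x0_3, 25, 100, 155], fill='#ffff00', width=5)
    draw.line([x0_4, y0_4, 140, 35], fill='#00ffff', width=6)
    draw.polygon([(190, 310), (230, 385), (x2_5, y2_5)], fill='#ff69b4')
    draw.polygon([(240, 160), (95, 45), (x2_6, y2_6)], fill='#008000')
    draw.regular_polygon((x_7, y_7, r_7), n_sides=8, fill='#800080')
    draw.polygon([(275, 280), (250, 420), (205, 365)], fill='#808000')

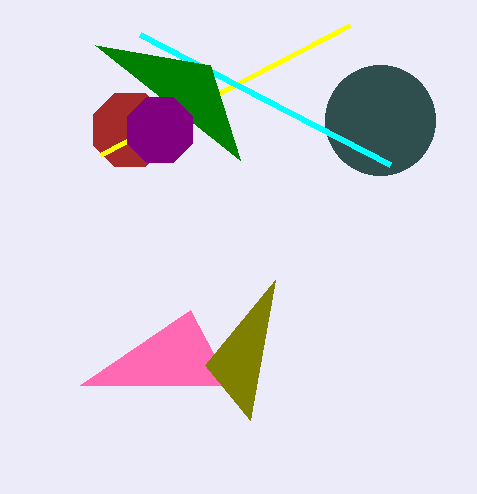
x_1 = 380, y_1 = 120, x_2 = 130, y_2 = 130, r_2 = 40, x0_3 = 350, x0_4 = 390, y0_4 = 165, x2_5 = 80, y2_5 = 385, x2_6 = 210, y2_6 = 65, x_7 = 160, y_7 = 130, r_7 = 35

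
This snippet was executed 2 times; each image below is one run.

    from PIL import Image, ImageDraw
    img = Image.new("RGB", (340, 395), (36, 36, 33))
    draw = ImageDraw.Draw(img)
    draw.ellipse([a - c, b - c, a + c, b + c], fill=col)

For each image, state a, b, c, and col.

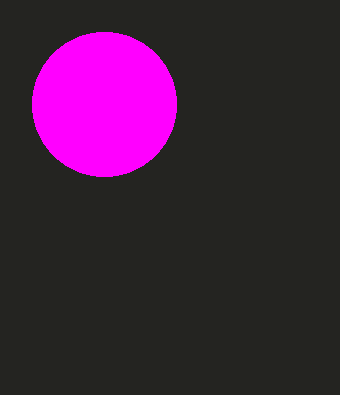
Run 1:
a = 104, b = 104, c = 72, col = 'magenta'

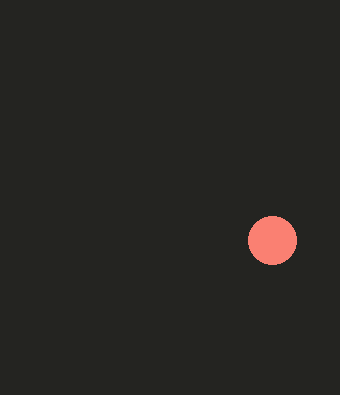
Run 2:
a = 272, b = 240, c = 24, col = 'salmon'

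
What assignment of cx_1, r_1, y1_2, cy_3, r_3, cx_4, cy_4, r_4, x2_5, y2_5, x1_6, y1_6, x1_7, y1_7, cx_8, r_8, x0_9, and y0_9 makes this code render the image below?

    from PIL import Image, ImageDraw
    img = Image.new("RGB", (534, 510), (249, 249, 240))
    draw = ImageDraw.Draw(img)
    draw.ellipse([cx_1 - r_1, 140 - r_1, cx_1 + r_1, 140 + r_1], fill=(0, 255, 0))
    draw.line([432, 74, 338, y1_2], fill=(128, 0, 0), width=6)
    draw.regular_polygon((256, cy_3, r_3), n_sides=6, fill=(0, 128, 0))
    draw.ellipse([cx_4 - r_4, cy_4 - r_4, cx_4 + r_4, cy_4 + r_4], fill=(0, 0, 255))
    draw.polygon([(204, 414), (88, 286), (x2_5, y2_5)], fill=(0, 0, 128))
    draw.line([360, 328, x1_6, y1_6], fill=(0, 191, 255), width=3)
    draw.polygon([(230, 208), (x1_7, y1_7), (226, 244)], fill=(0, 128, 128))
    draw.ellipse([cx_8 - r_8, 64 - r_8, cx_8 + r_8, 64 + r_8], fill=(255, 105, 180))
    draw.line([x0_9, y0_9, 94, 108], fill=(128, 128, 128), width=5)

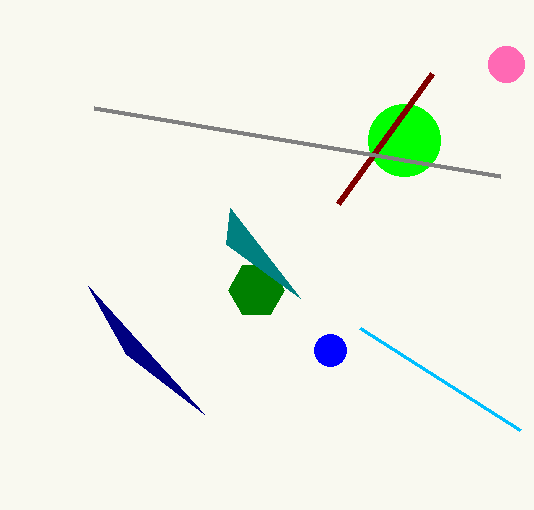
cx_1 = 404
r_1 = 36
y1_2 = 204
cy_3 = 290
r_3 = 28
cx_4 = 330
cy_4 = 350
r_4 = 16
x2_5 = 126
y2_5 = 354
x1_6 = 520
y1_6 = 430
x1_7 = 300
y1_7 = 298
cx_8 = 506
r_8 = 18
x0_9 = 500
y0_9 = 176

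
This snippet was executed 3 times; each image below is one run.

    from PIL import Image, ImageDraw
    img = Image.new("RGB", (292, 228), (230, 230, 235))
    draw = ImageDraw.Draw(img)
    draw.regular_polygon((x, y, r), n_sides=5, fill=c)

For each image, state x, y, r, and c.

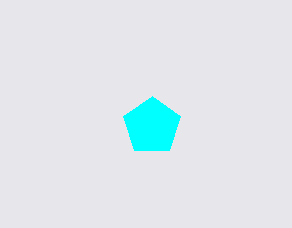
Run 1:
x = 152
y = 126
r = 30
c = 'cyan'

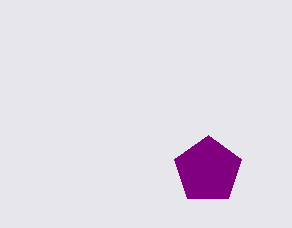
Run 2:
x = 208
y = 170
r = 35
c = 'purple'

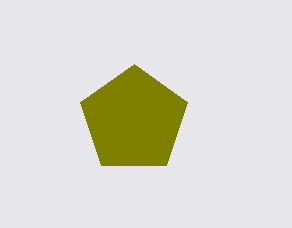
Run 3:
x = 134
y = 120
r = 56
c = 'olive'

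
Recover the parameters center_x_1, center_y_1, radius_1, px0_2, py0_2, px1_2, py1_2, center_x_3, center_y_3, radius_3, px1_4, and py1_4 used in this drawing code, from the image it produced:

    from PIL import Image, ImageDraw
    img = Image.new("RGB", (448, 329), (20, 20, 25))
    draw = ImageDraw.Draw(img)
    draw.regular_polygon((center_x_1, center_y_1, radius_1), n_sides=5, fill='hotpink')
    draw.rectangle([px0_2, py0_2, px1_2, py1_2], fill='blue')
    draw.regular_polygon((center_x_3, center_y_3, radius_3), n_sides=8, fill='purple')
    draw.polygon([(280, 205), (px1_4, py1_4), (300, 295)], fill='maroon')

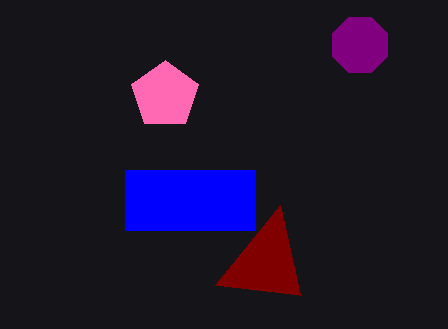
center_x_1 = 165, center_y_1 = 95, radius_1 = 35, px0_2 = 125, py0_2 = 170, px1_2 = 255, py1_2 = 230, center_x_3 = 360, center_y_3 = 45, radius_3 = 30, px1_4 = 215, py1_4 = 285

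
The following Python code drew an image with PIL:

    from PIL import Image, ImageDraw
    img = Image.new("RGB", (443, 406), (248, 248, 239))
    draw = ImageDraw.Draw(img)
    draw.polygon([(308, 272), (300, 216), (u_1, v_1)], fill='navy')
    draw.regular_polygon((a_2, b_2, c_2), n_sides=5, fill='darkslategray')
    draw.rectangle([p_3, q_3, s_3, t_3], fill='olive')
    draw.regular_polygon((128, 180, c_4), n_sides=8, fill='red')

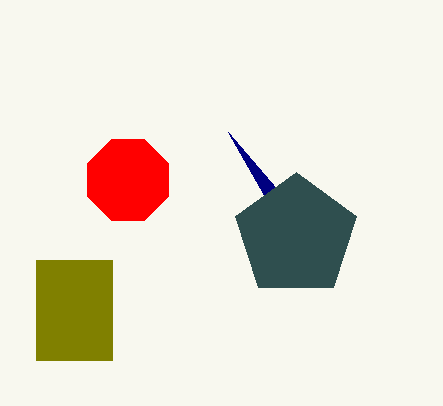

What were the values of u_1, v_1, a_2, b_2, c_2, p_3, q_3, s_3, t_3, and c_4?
u_1 = 228, v_1 = 132, a_2 = 296, b_2 = 236, c_2 = 64, p_3 = 36, q_3 = 260, s_3 = 112, t_3 = 360, c_4 = 44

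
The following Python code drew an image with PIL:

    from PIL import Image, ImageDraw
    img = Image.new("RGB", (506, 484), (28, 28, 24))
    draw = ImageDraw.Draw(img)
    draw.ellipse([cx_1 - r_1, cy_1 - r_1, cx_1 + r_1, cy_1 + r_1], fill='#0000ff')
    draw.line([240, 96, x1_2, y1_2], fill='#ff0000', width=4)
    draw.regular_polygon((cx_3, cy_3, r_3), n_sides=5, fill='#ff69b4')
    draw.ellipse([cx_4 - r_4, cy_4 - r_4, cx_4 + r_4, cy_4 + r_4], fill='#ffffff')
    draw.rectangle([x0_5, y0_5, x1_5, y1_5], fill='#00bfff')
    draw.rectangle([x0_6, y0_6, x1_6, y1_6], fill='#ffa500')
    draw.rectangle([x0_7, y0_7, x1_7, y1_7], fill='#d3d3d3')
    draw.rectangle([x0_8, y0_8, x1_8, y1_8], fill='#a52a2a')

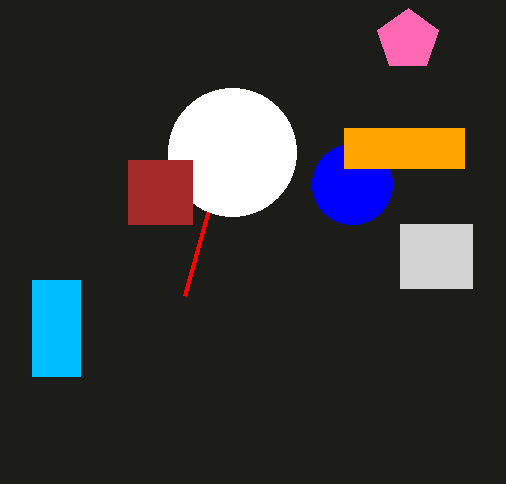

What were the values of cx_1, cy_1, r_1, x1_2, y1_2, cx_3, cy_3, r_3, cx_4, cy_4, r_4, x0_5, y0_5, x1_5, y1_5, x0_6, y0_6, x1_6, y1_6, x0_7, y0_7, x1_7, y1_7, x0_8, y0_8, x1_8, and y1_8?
cx_1 = 352
cy_1 = 184
r_1 = 40
x1_2 = 184
y1_2 = 296
cx_3 = 408
cy_3 = 40
r_3 = 32
cx_4 = 232
cy_4 = 152
r_4 = 64
x0_5 = 32
y0_5 = 280
x1_5 = 80
y1_5 = 376
x0_6 = 344
y0_6 = 128
x1_6 = 464
y1_6 = 168
x0_7 = 400
y0_7 = 224
x1_7 = 472
y1_7 = 288
x0_8 = 128
y0_8 = 160
x1_8 = 192
y1_8 = 224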